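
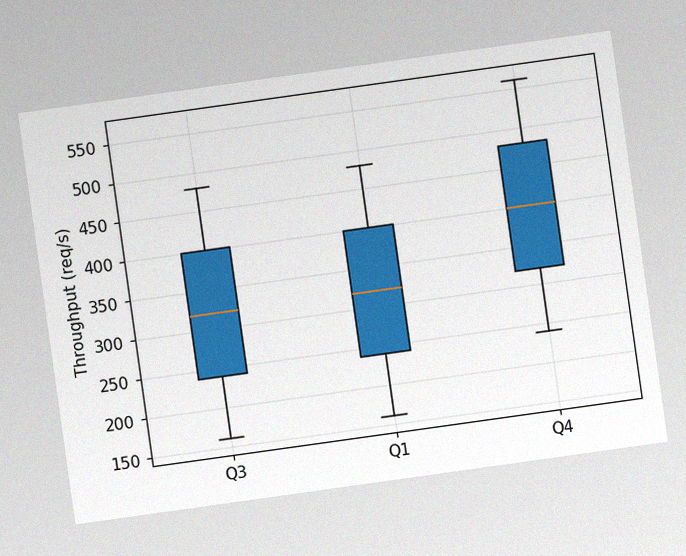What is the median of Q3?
The chart is tilted about 8° counter-clockwise, with some photo noise. The median line in the Q3 box sits at 320req/s.

320req/s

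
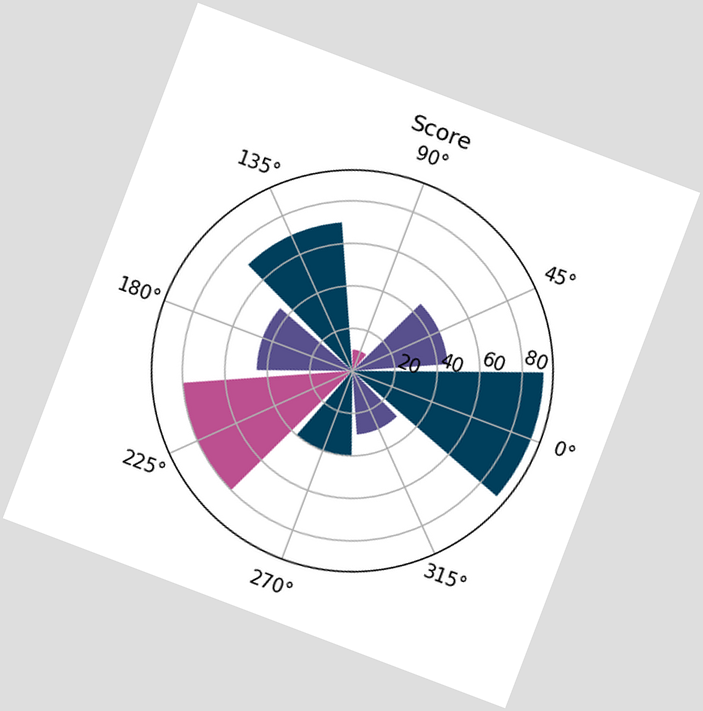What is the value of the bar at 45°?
The chart is tilted about 21° clockwise. The bar at 45° reaches 45 on the radial axis.

45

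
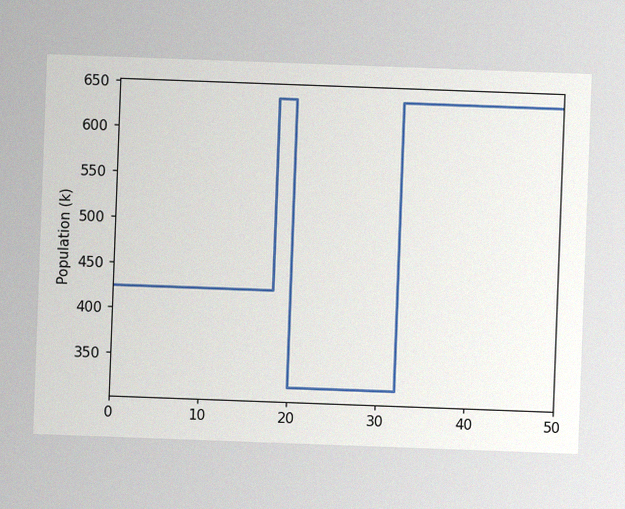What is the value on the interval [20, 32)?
The chart is tilted about 2° clockwise, with some photo noise. On [20, 32) the step sits at 318k.

318k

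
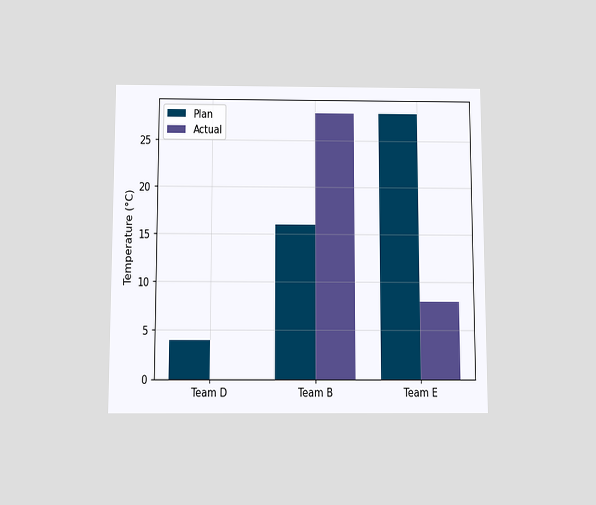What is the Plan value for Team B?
The chart is viewed slightly from below. The Plan bar at Team B reaches 16°C on the y-axis.

16°C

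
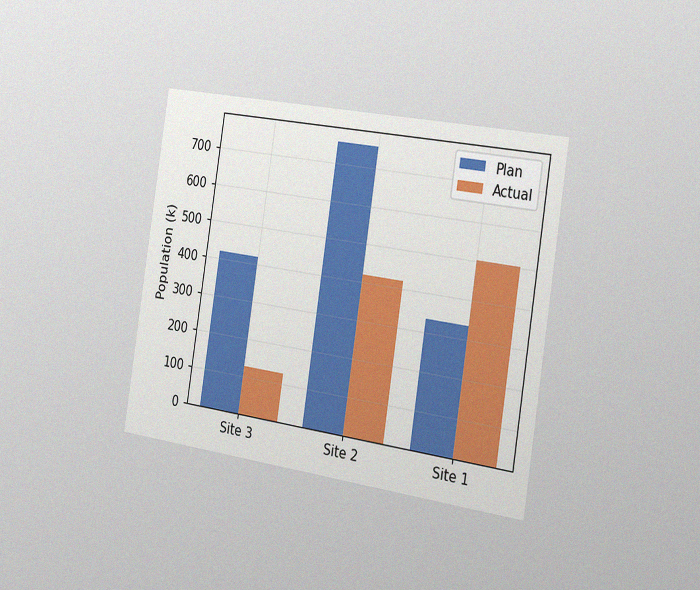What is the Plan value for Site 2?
756k

The chart is tilted about 9° clockwise and viewed slightly from the right, with some photo noise. The Plan bar at Site 2 reaches 756k on the y-axis.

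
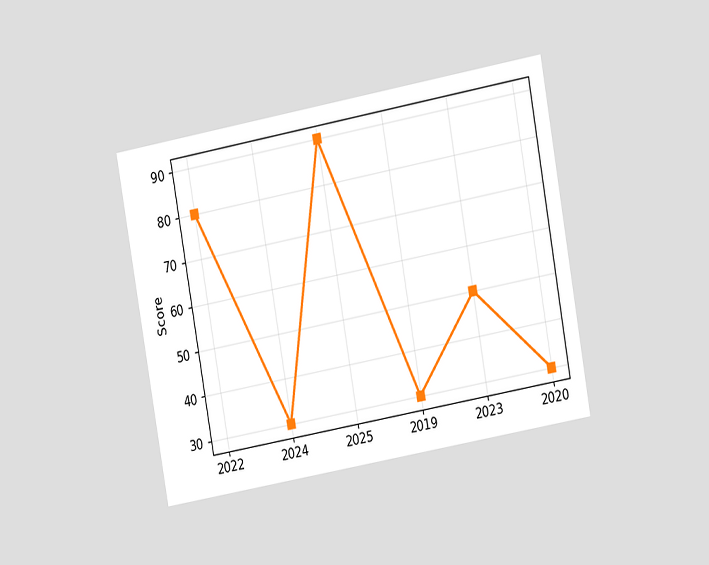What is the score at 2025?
90

The chart is tilted about 10° counter-clockwise and viewed at a slight angle. At 2025, the line is at 90.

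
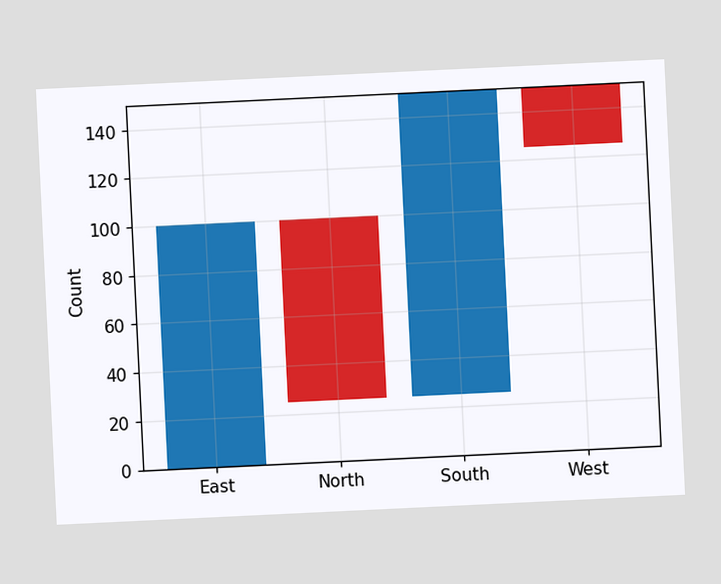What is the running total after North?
25

The chart is tilted about 3° counter-clockwise. After North the running total reaches 25.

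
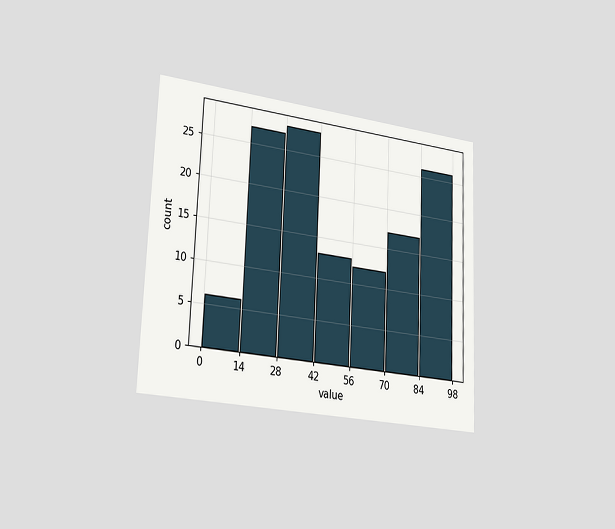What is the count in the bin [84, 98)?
The chart is tilted about 2° clockwise and viewed slightly from the left. The [84, 98) bin has height 26.

26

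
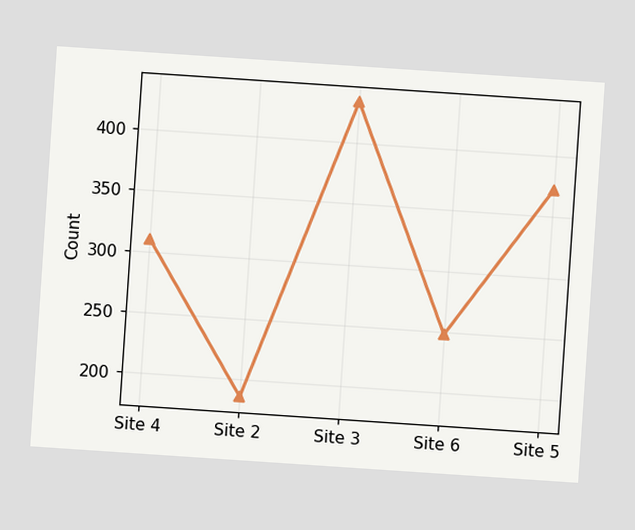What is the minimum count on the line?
186

The chart is tilted about 4° clockwise. The lowest point is at Site 2, and reading across to the y-axis gives 186.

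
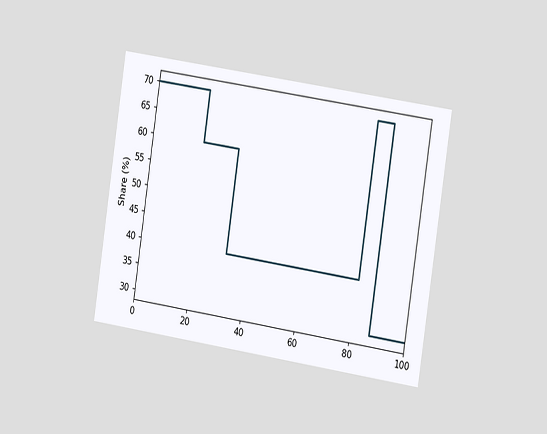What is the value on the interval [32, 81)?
40%

The chart is tilted about 9° clockwise and viewed slightly from the right. On [32, 81) the step sits at 40%.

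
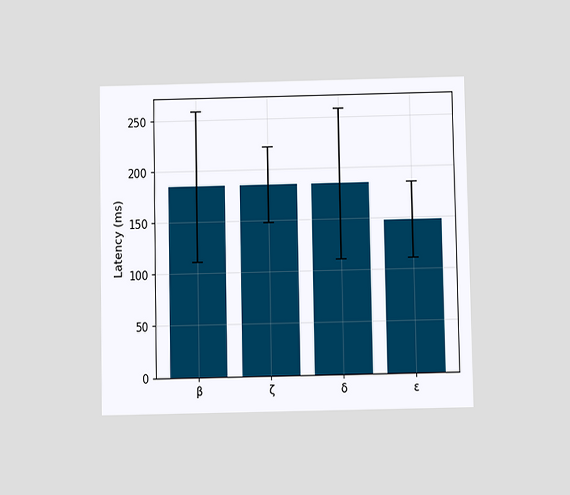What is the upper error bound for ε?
185ms

The chart is viewed slightly from below. The ε bar's upper whisker reaches 185ms.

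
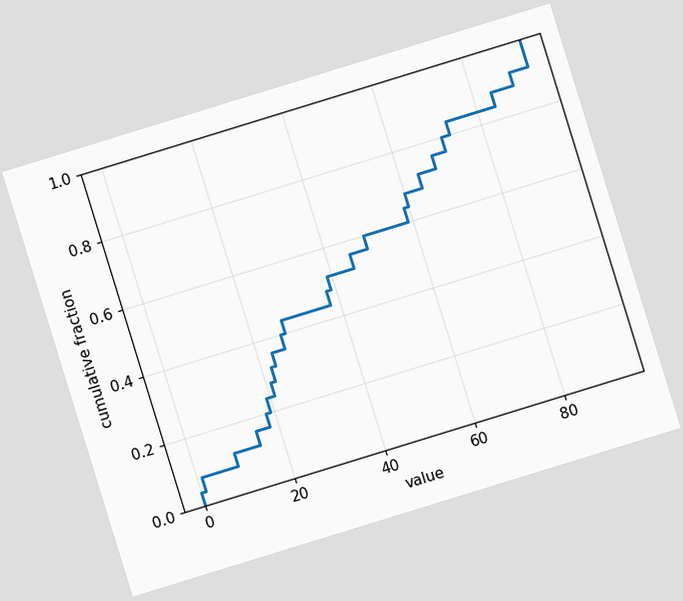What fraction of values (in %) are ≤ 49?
The chart is tilted about 17° counter-clockwise. At x=49 the ECDF step is at 60%.

60%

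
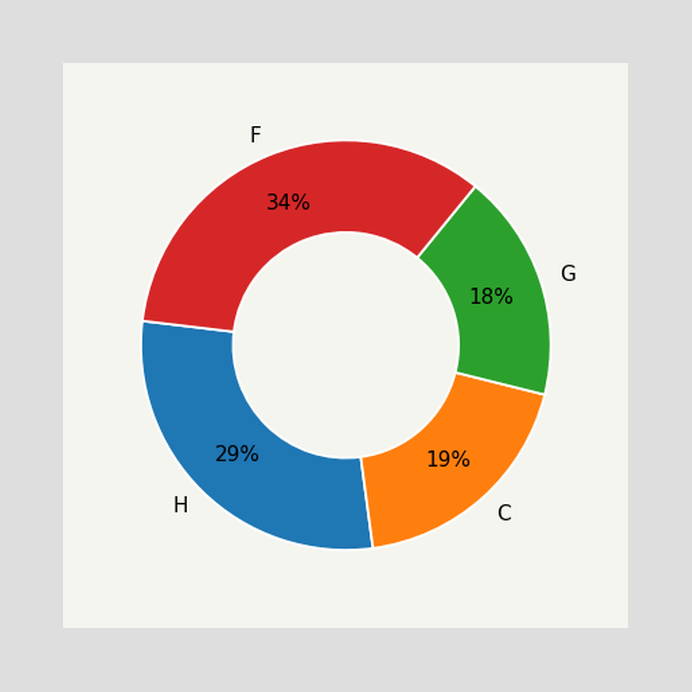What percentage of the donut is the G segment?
18%

The G segment takes up 18% of the ring.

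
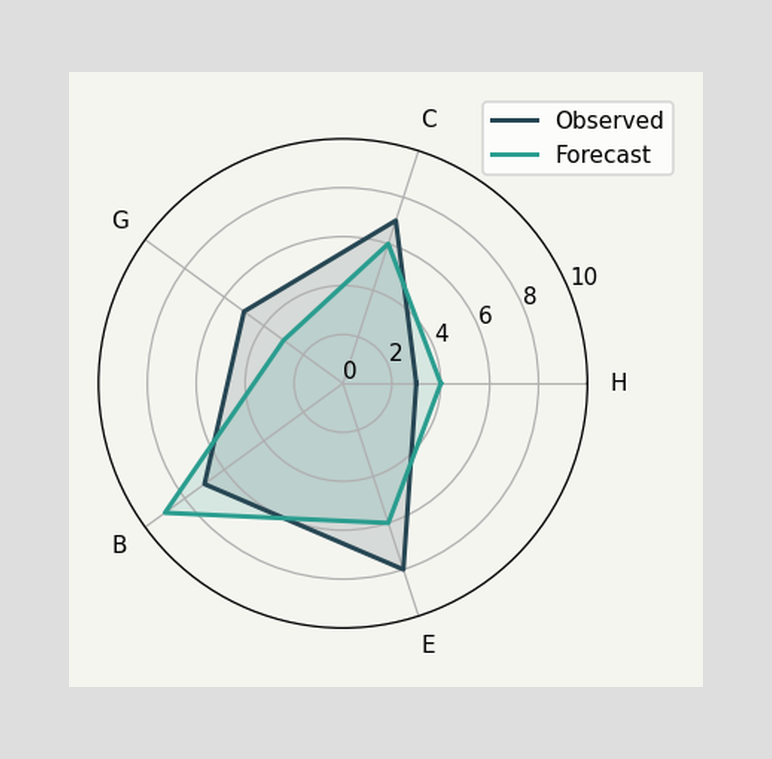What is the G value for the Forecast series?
3

On the G axis, Forecast reaches 3.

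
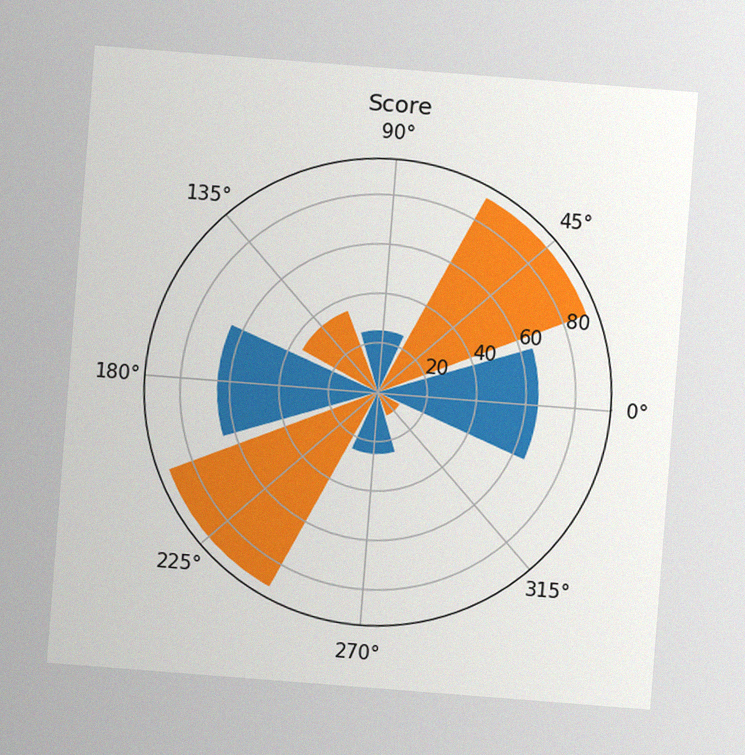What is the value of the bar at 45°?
90

The chart is tilted about 4° clockwise, with some photo noise. The bar at 45° reaches 90 on the radial axis.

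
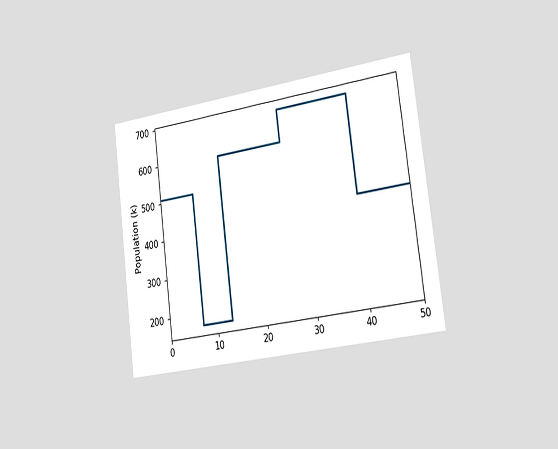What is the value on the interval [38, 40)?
680k

The chart is tilted about 7° counter-clockwise and viewed slightly from the right. On [38, 40) the step sits at 680k.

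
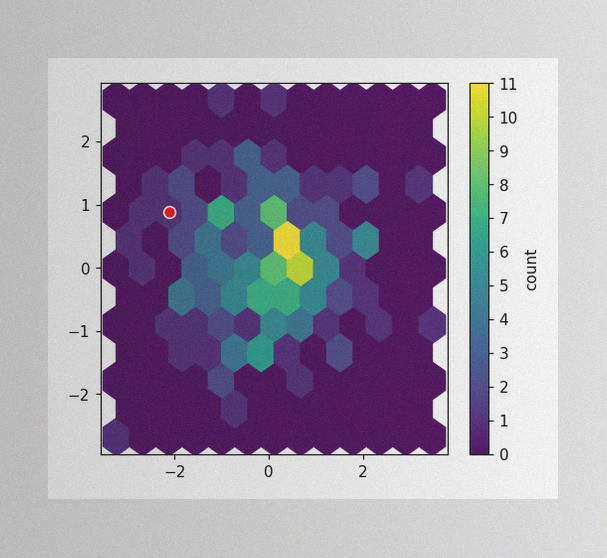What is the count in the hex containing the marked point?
1

The image has some photo noise and uneven lighting. The marked hex reads 1 on the colorbar.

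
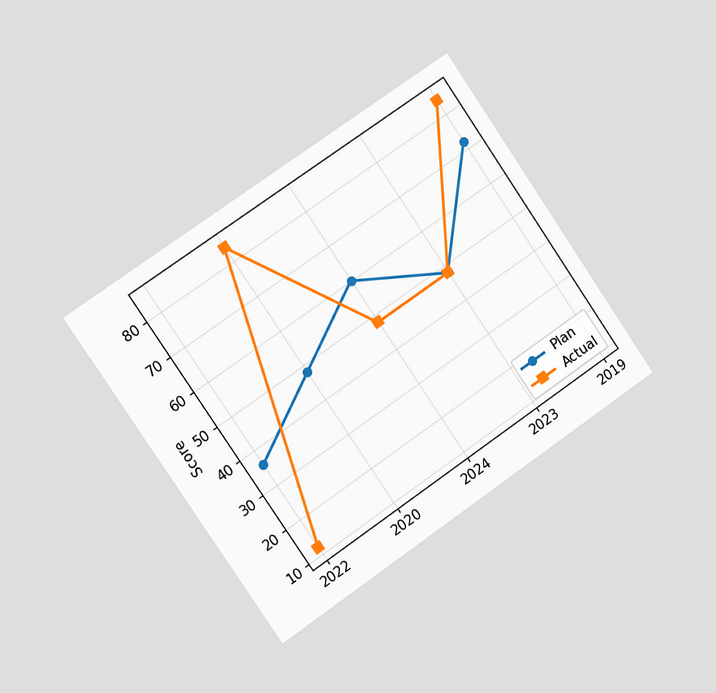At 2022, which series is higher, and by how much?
The chart is tilted about 34° counter-clockwise and viewed slightly from the left. At 2022, Plan sits above the other line by 24.

Plan, by 24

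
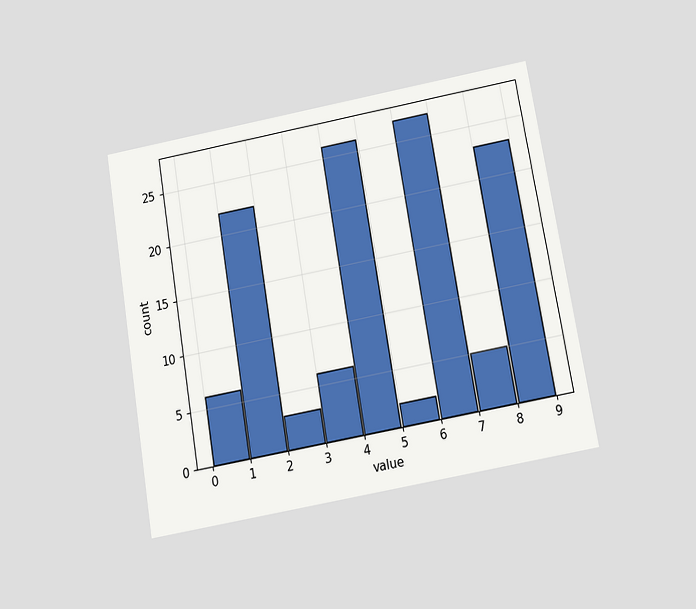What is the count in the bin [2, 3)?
The chart is tilted about 10° counter-clockwise and viewed slightly from below. The [2, 3) bin has height 3.

3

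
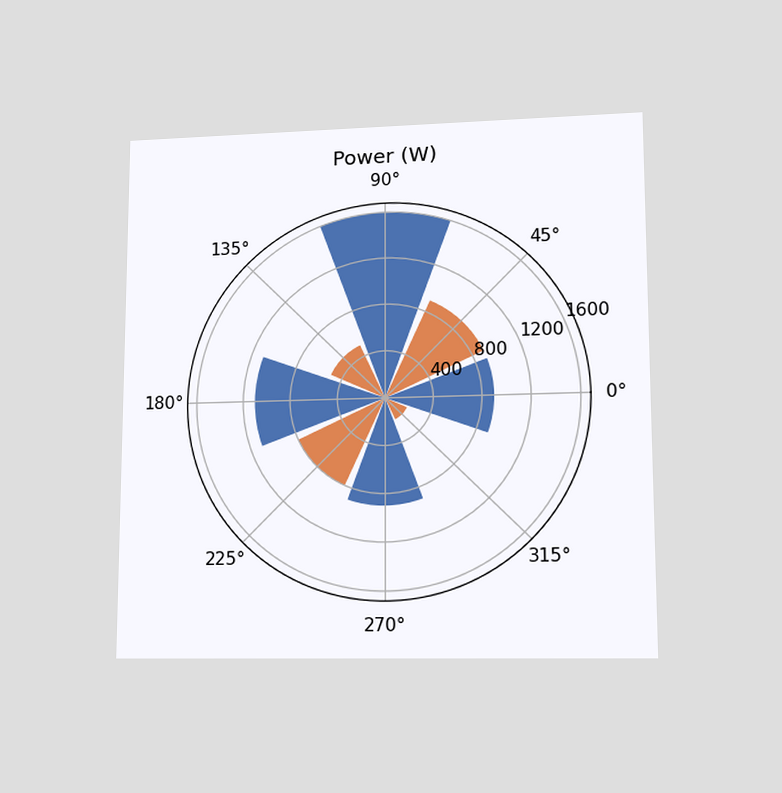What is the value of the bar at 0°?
The chart is viewed at a slight angle. The bar at 0° reaches 900W on the radial axis.

900W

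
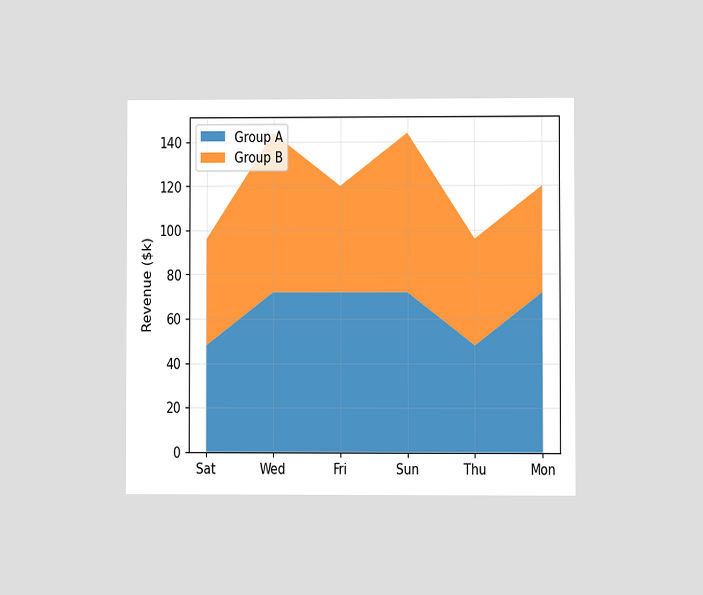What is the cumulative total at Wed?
$144k

The chart is viewed at a slight angle. The stacked total at Wed reaches $144k.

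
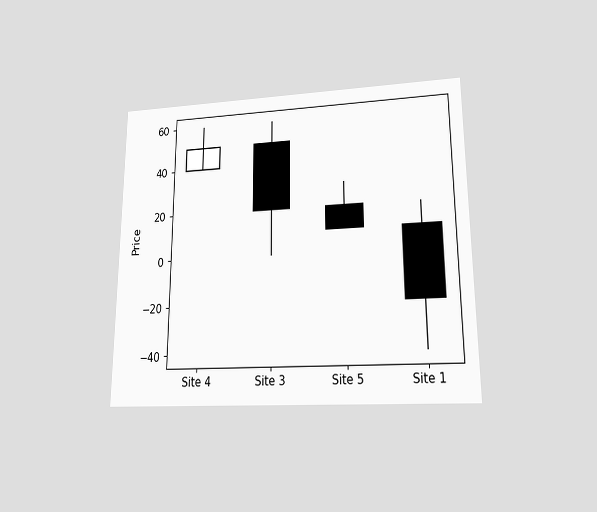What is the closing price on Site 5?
10

The chart is viewed at a slight angle. The Site 5 candle closes at 10.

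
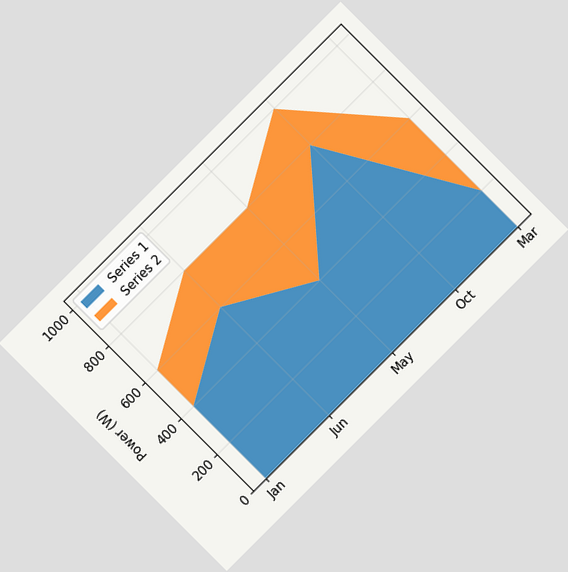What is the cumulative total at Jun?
The chart is tilted about 45° counter-clockwise. The stacked total at Jun reaches 800W.

800W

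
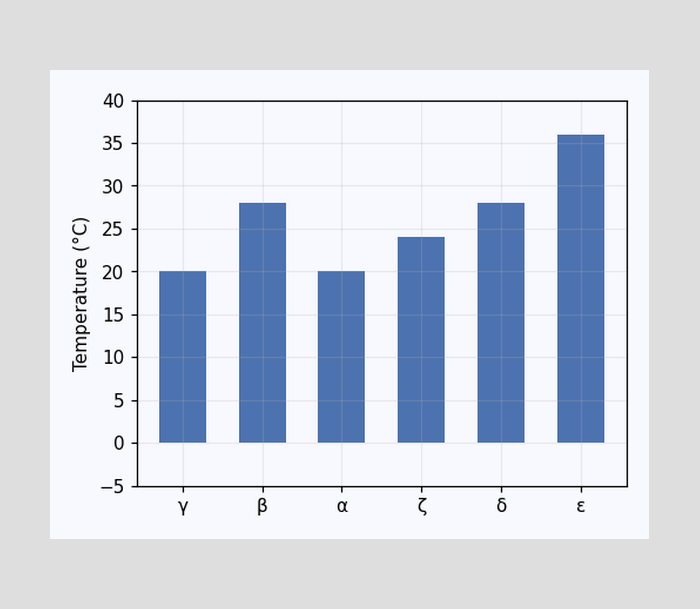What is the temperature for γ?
Reading along the chart's y-axis, the γ bar reaches 20°C.

20°C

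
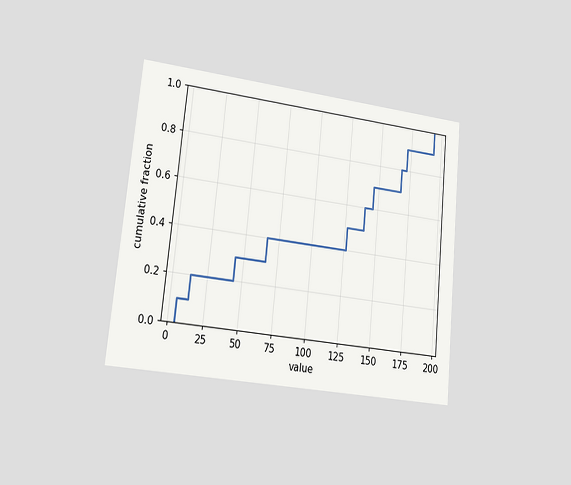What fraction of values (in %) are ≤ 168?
80%

The chart is tilted about 6° clockwise and viewed slightly from the left. At x=168 the ECDF step is at 80%.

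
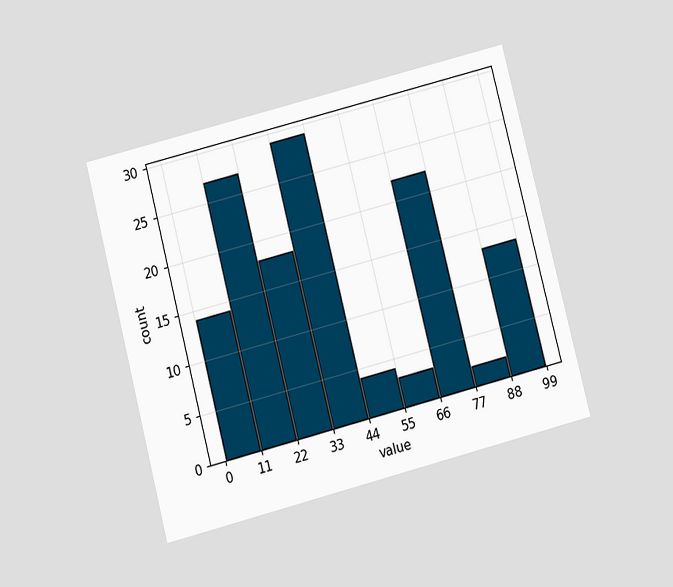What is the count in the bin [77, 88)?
2

The chart is tilted about 14° counter-clockwise and viewed slightly from below. The [77, 88) bin has height 2.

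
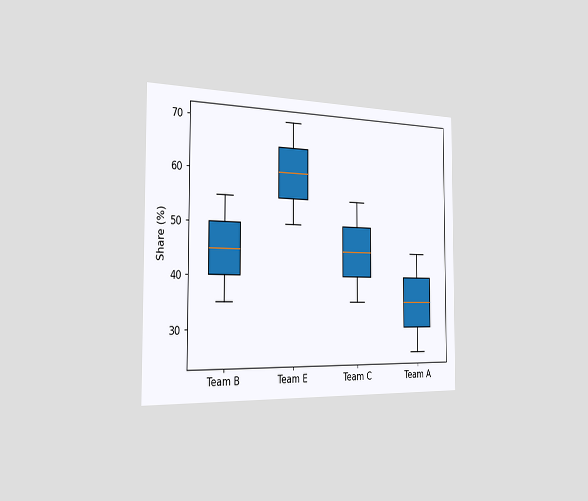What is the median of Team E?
60%

The chart is viewed slightly from the left. The median line in the Team E box sits at 60%.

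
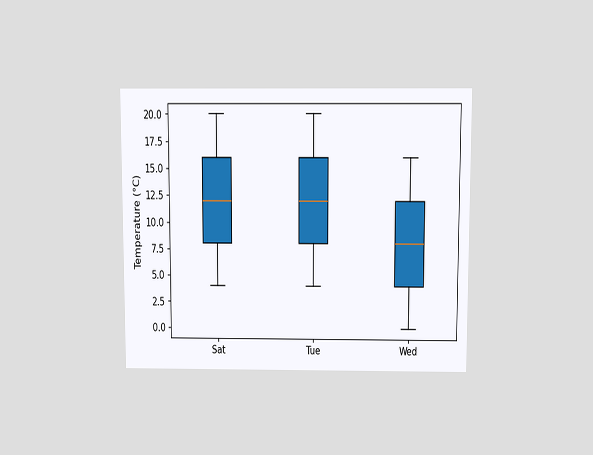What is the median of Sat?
The chart is viewed slightly from above. The median line in the Sat box sits at 12°C.

12°C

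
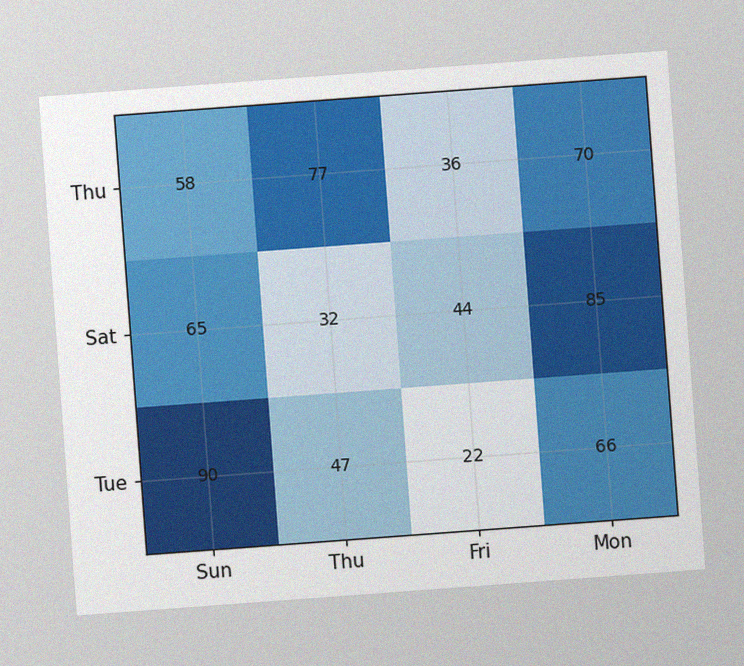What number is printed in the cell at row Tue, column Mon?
66

The chart is tilted about 4° counter-clockwise, with some photo noise. The (Tue, Mon) cell reads 66.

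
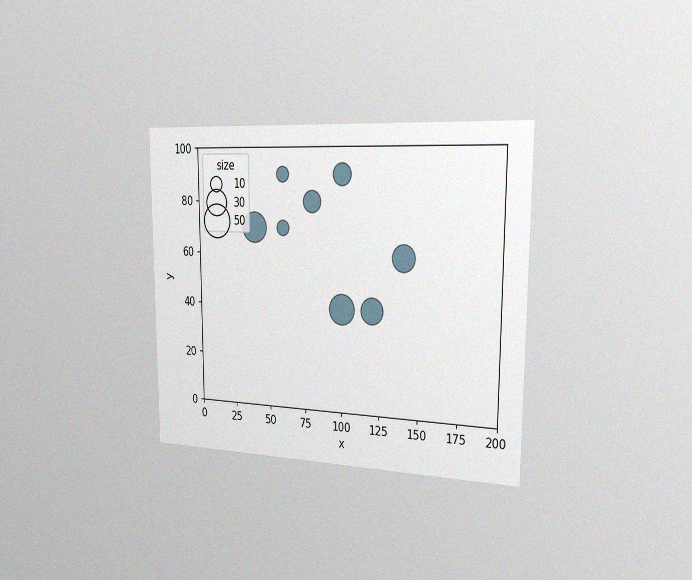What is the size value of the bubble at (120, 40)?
The chart is viewed slightly from the right, with some photo noise. Matching the bubble at (120, 40) against the size legend gives 30.

30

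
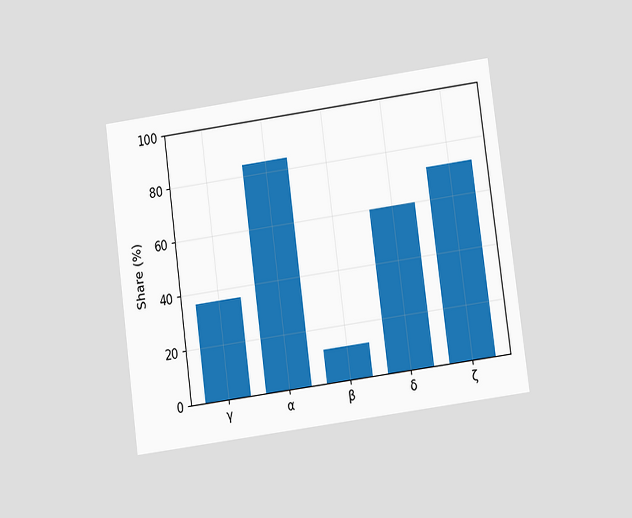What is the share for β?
12%

The chart is tilted about 8° counter-clockwise and viewed at a slight angle. Reading along the chart's y-axis, the β bar reaches 12%.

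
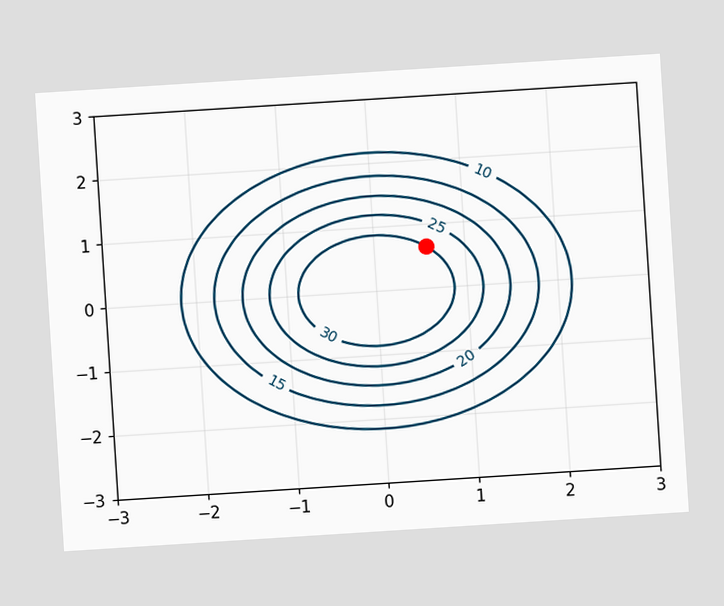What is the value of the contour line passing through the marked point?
The chart is tilted about 4° counter-clockwise. The marked point sits on the contour labelled 30.

30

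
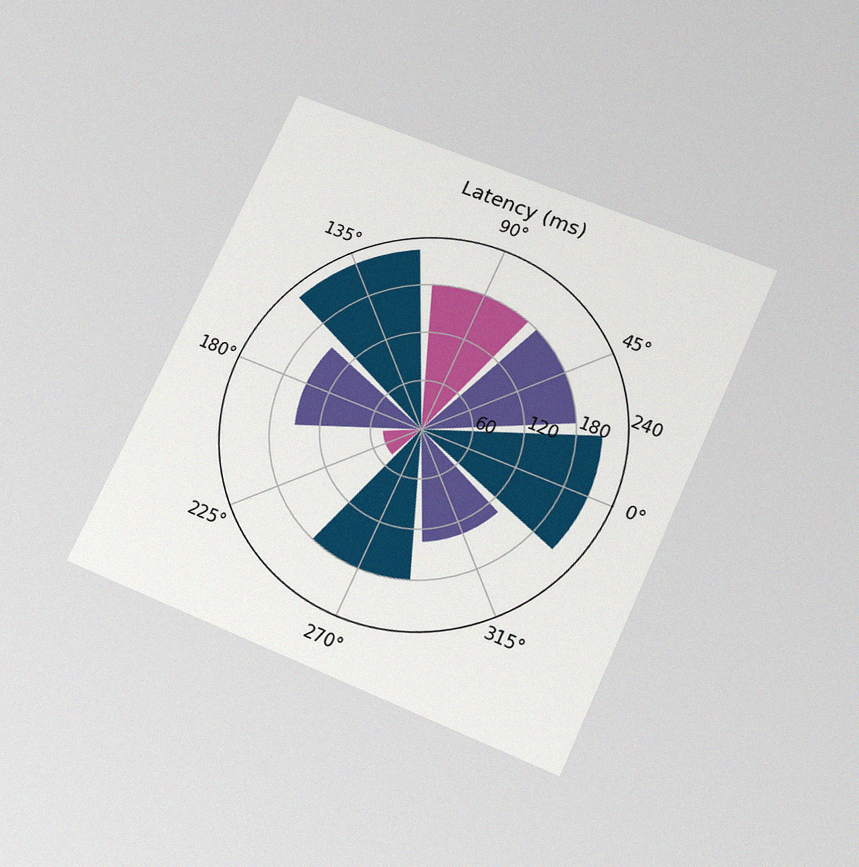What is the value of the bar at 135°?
The chart is tilted about 24° clockwise and viewed slightly from below, with some photo noise. The bar at 135° reaches 225ms on the radial axis.

225ms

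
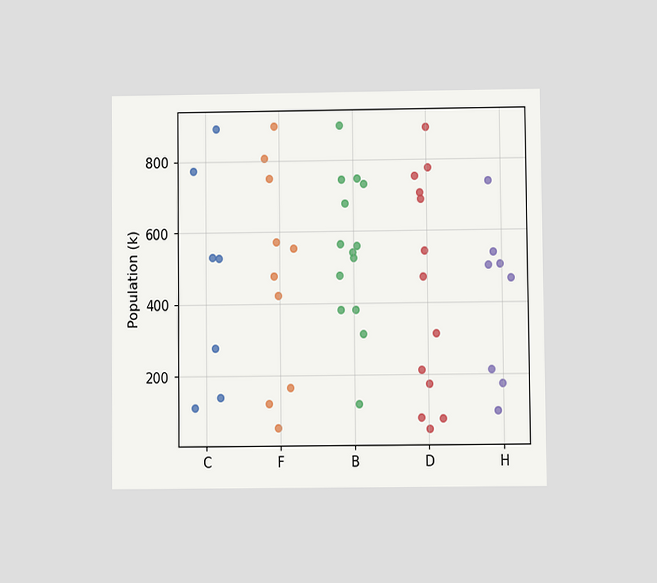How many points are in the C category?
The chart is viewed at a slight angle. Counting the markers in the C column gives 7.

7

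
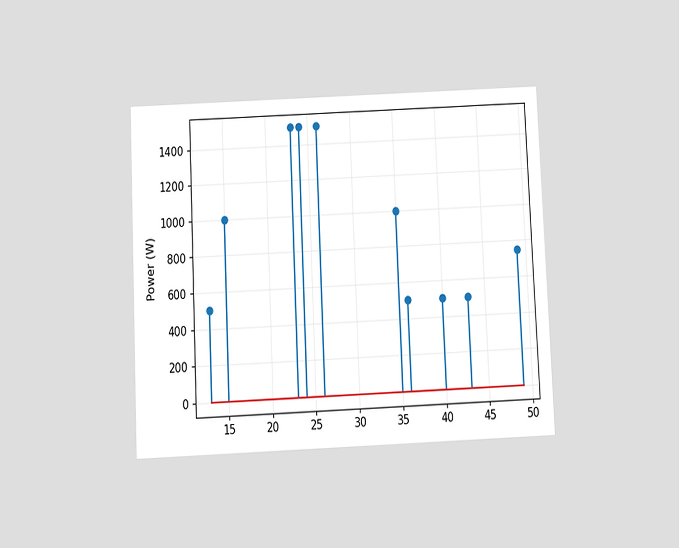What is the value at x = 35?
The chart is tilted about 3° counter-clockwise and viewed at a slight angle. The stem at x=35 reaches 1000W.

1000W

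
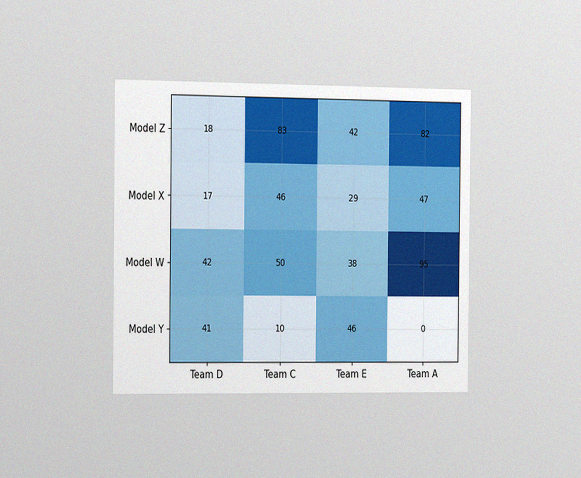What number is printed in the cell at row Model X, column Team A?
The chart is viewed slightly from the left, with some photo noise. The (Model X, Team A) cell reads 47.

47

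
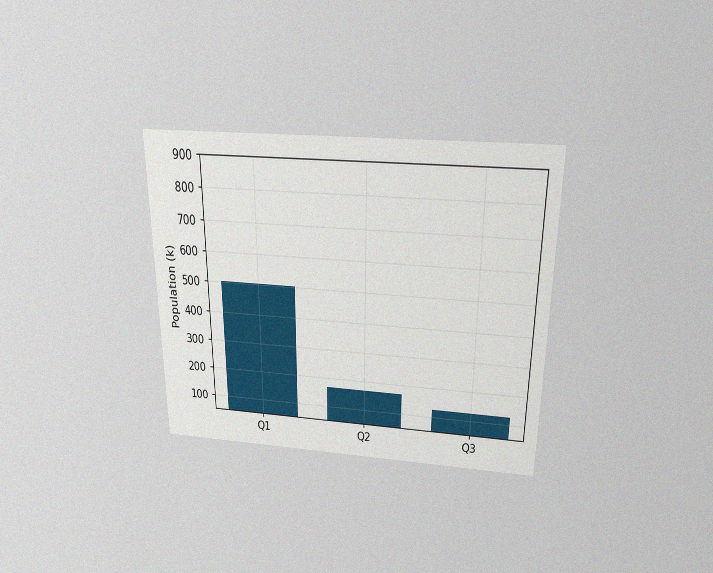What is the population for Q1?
The chart is viewed slightly from above, with some photo noise. Reading along the chart's y-axis, the Q1 bar reaches 504k.

504k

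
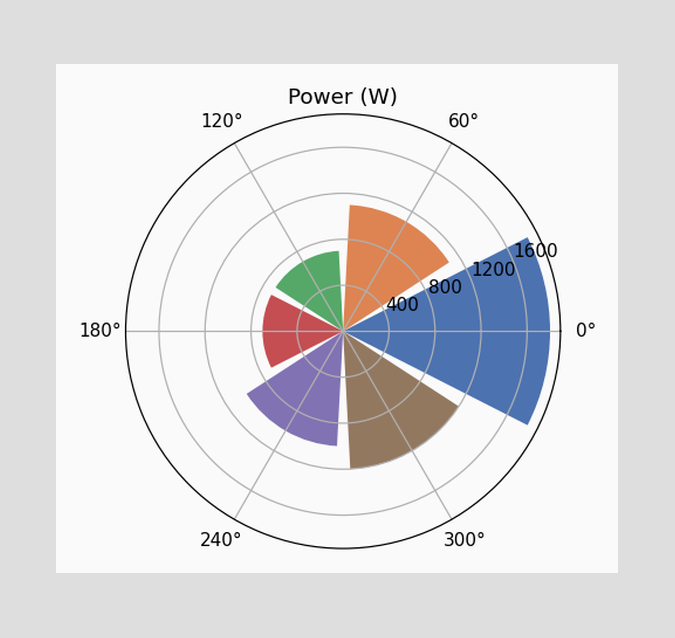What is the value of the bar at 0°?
The bar at 0° reaches 1800W on the radial axis.

1800W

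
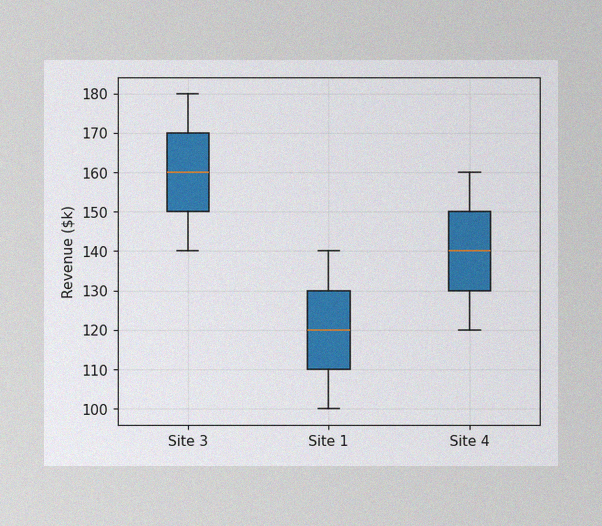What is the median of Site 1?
$120k

The image has some photo noise and uneven lighting. The median line in the Site 1 box sits at $120k.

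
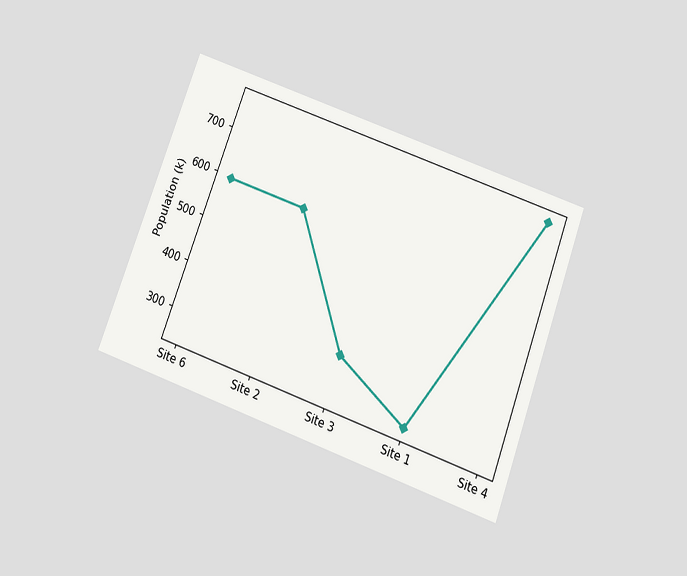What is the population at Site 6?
The chart is tilted about 20° clockwise and viewed slightly from below. At Site 6, the line is at 595k.

595k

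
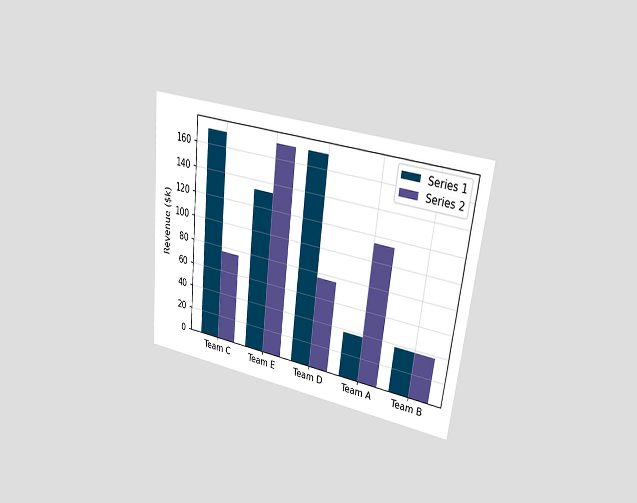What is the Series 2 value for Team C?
The chart is tilted about 6° clockwise and viewed at a slight angle. The Series 2 bar at Team C reaches $76k on the y-axis.

$76k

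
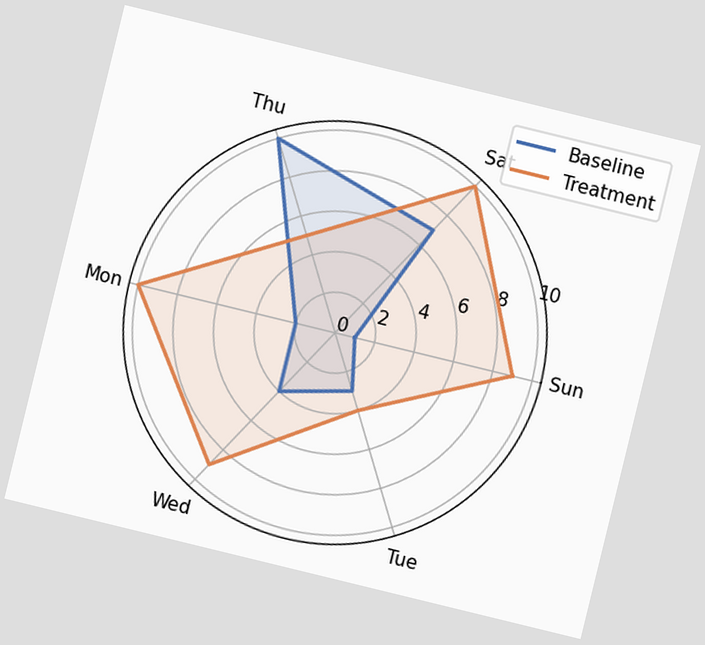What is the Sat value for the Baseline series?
The chart is tilted about 14° clockwise. On the Sat axis, Baseline reaches 7.

7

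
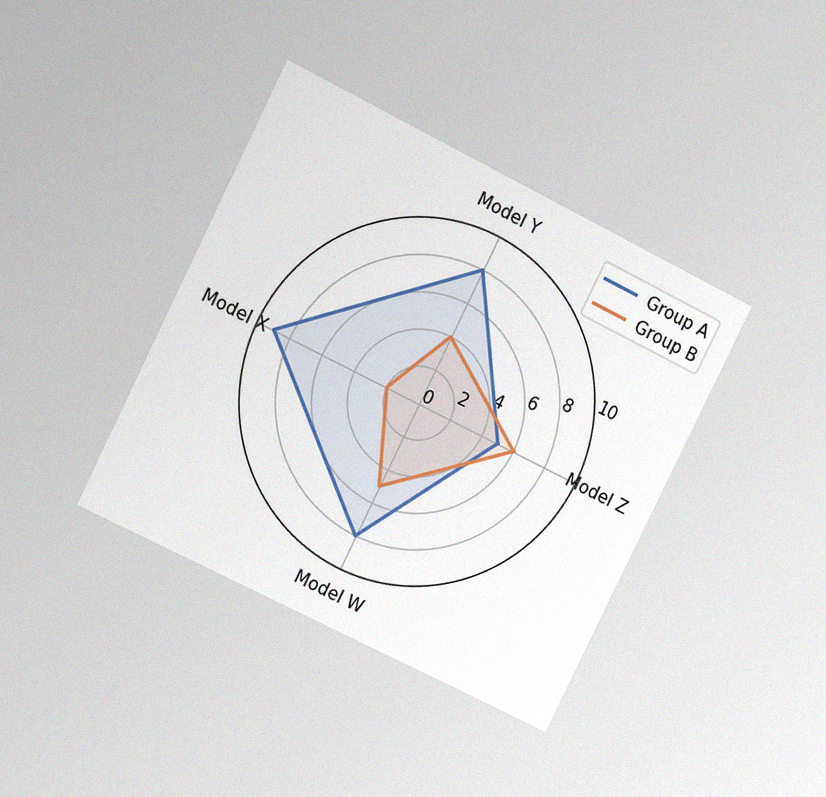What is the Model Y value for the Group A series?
The chart is tilted about 27° clockwise and viewed at a slight angle, with some photo noise. On the Model Y axis, Group A reaches 8.

8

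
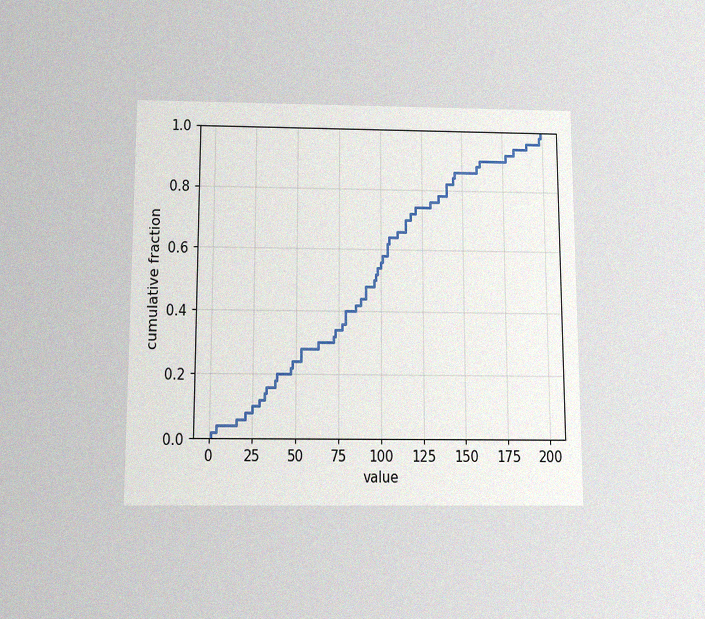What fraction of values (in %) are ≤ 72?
The chart is viewed slightly from below, with some photo noise. At x=72 the ECDF step is at 32%.

32%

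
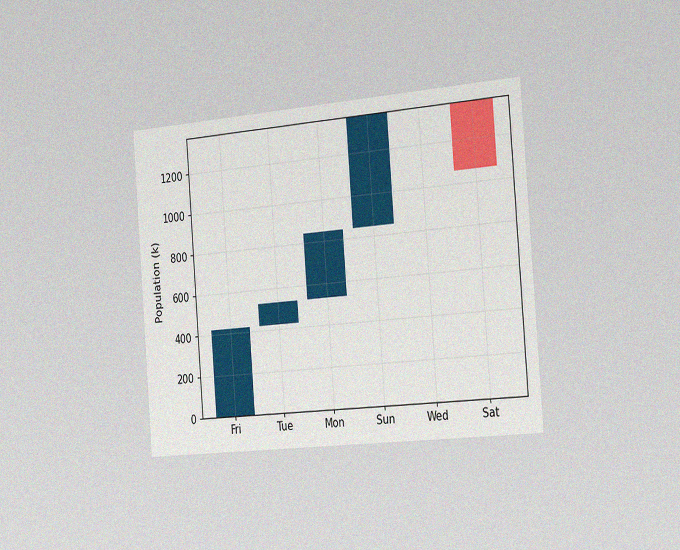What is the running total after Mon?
848k

The chart is tilted about 4° counter-clockwise and viewed slightly from the right, with some photo noise. After Mon the running total reaches 848k.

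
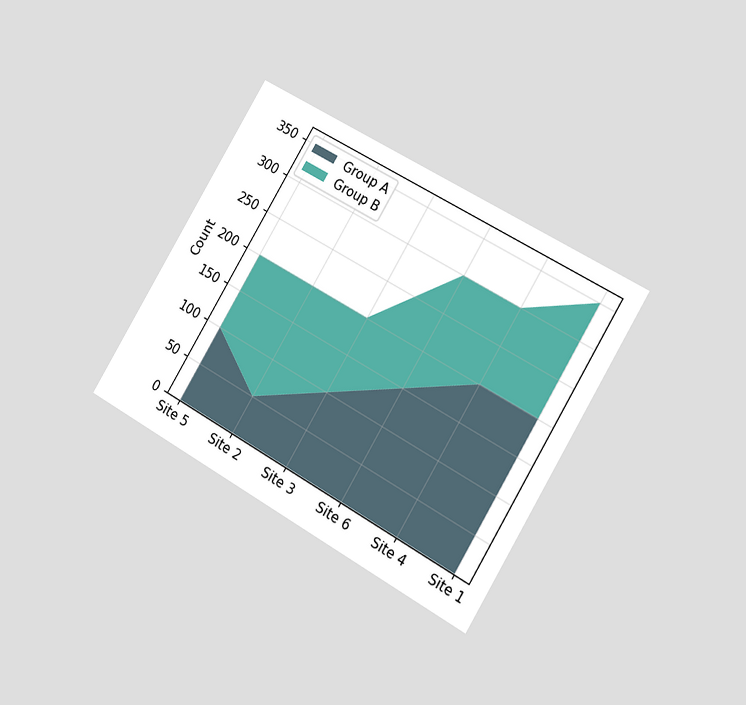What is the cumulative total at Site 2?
The chart is tilted about 31° clockwise and viewed slightly from the right. The stacked total at Site 2 reaches 200.

200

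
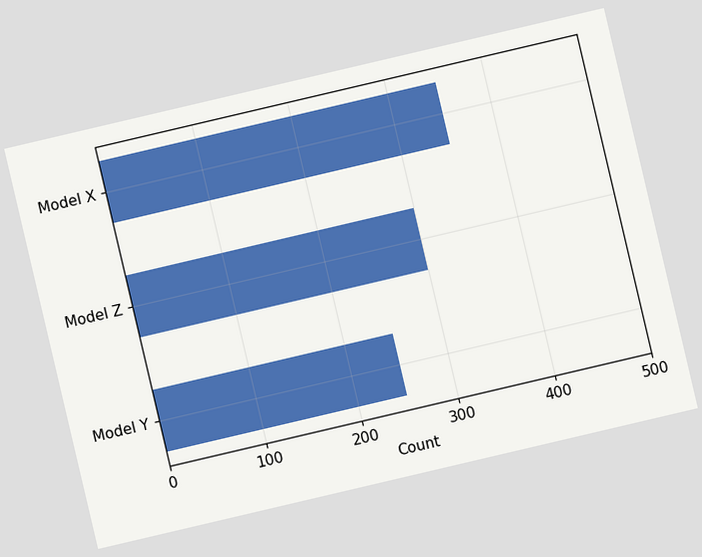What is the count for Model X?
The chart is tilted about 13° counter-clockwise. Reading along the chart's x-axis, the Model X bar reaches 350.

350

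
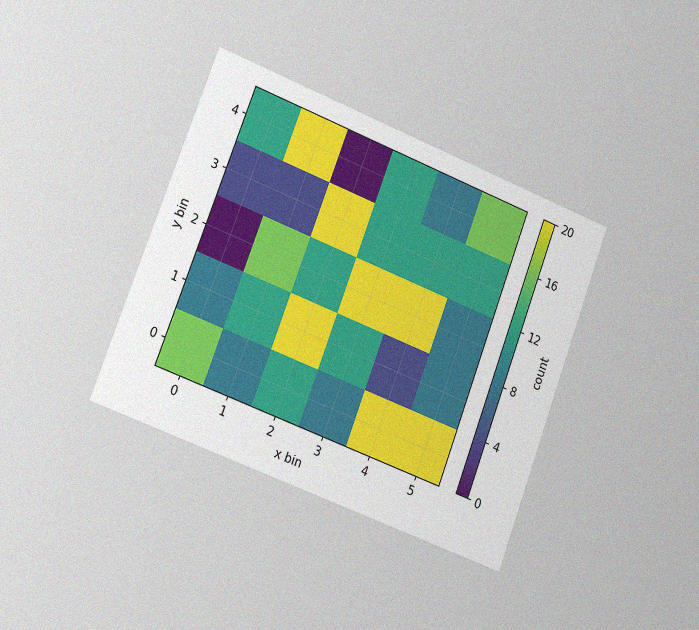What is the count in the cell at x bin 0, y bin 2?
The chart is tilted about 21° clockwise and viewed slightly from the left, with some photo noise. Matching the cell (0, 2) against the colorbar gives 0.

0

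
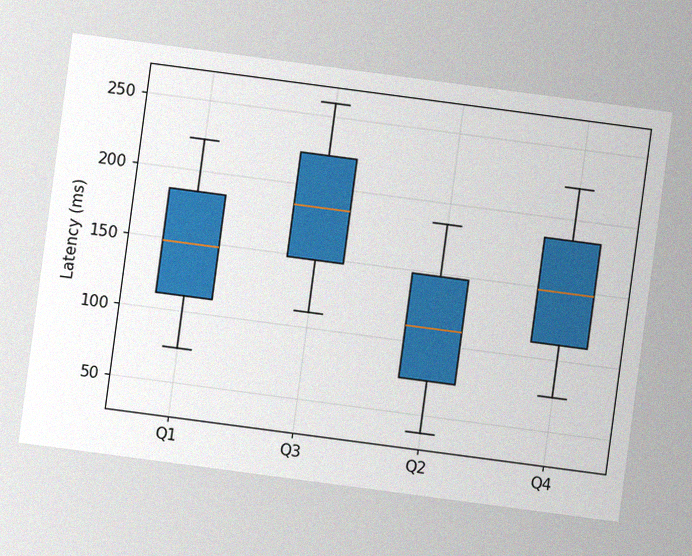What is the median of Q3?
185ms

The chart is tilted about 8° clockwise, with some photo noise. The median line in the Q3 box sits at 185ms.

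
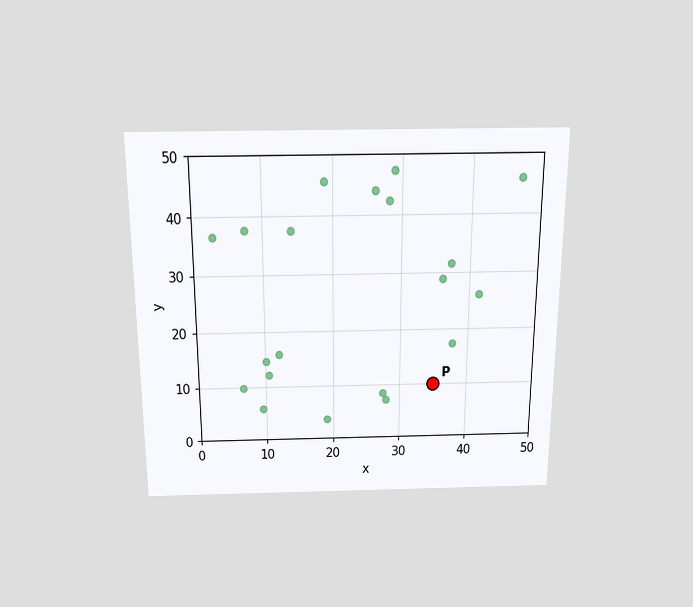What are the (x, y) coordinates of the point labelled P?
(35, 10)

The chart is viewed slightly from above. Following the gridlines from P to each axis, P sits at (35, 10).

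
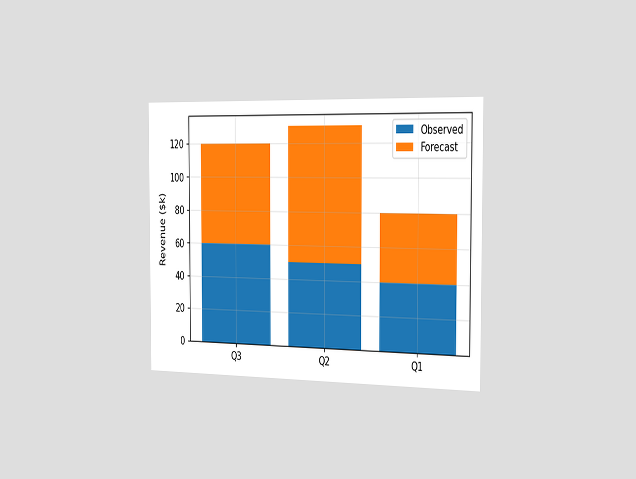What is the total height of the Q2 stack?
$130k

The chart is viewed slightly from the right. The Q2 stack's top reaches $130k on the y-axis.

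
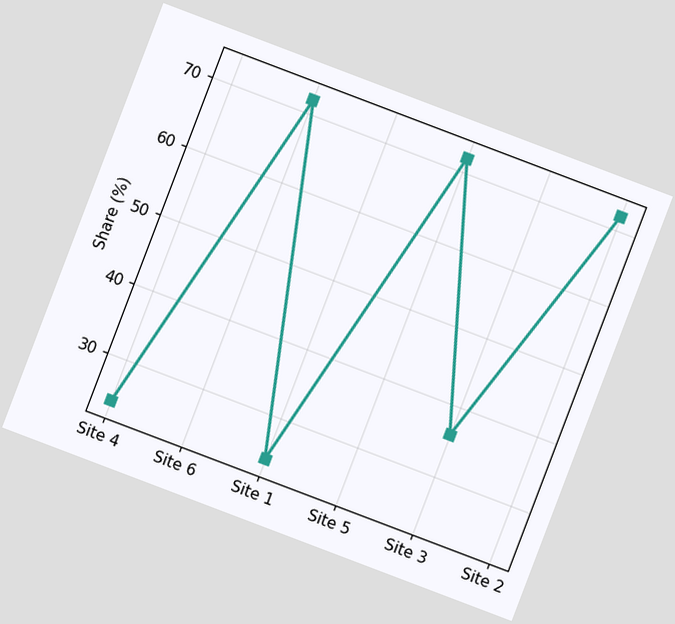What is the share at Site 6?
The chart is tilted about 21° clockwise. At Site 6, the line is at 72%.

72%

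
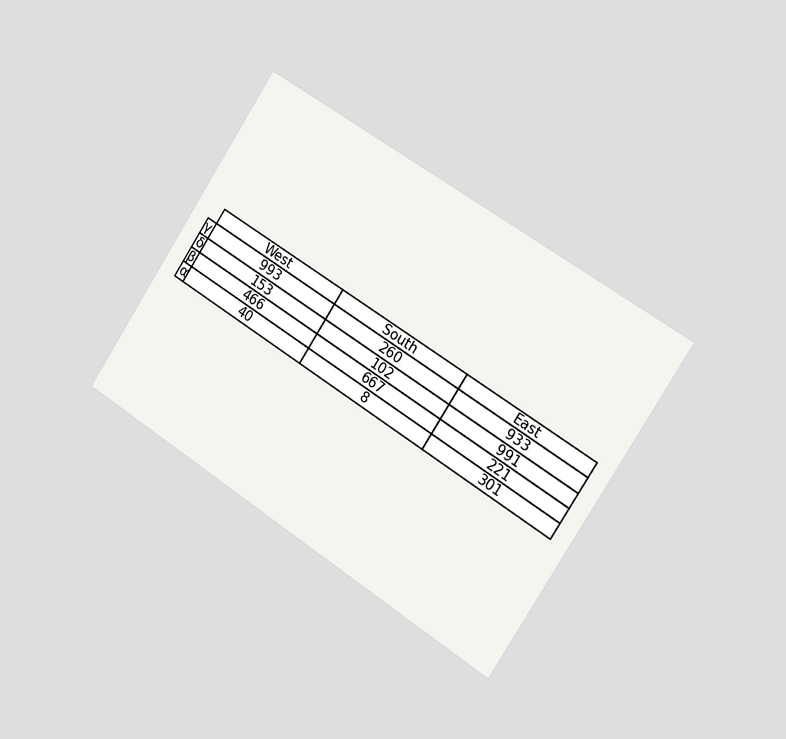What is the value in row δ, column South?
102

The chart is tilted about 33° clockwise and viewed slightly from the right. The (δ, South) cell reads 102.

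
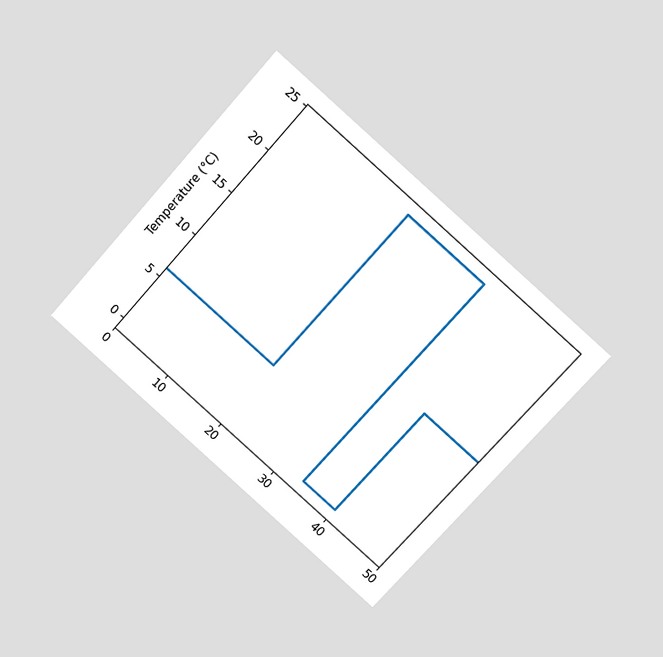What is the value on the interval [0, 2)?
6°C

The chart is tilted about 42° clockwise and viewed slightly from above. On [0, 2) the step sits at 6°C.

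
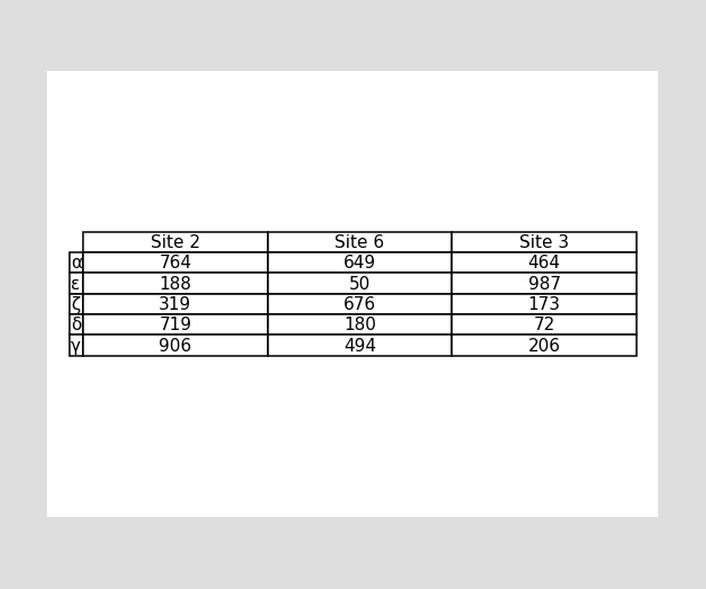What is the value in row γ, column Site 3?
The (γ, Site 3) cell reads 206.

206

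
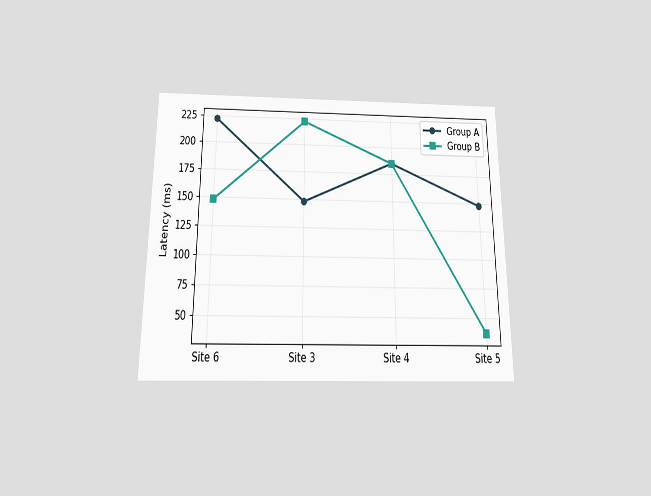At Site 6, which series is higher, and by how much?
Group A, by 74ms

The chart is viewed slightly from below. At Site 6, Group A sits above the other line by 74ms.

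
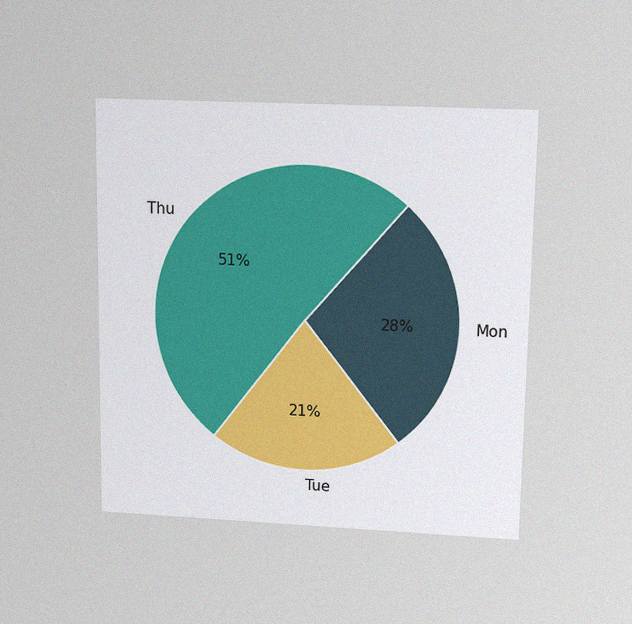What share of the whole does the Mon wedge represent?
The chart is viewed slightly from above, with some photo noise. The Mon slice takes up 28% of the pie.

28%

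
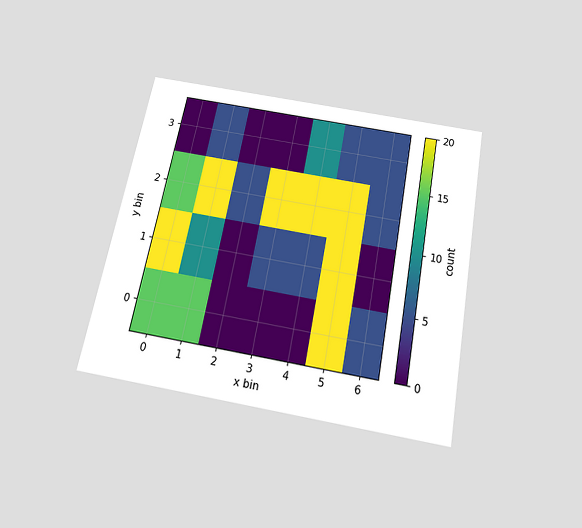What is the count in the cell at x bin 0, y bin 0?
15

The chart is tilted about 11° clockwise and viewed slightly from below. Matching the cell (0, 0) against the colorbar gives 15.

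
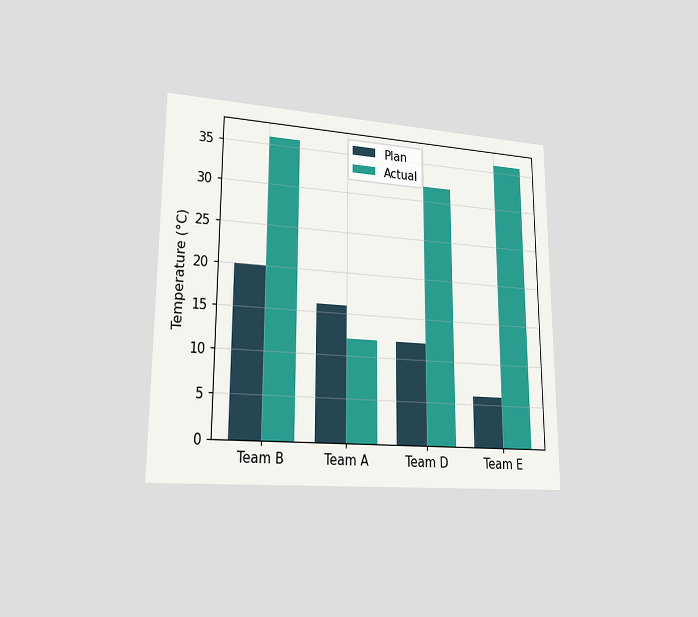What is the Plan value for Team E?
6°C

The chart is viewed slightly from the left. The Plan bar at Team E reaches 6°C on the y-axis.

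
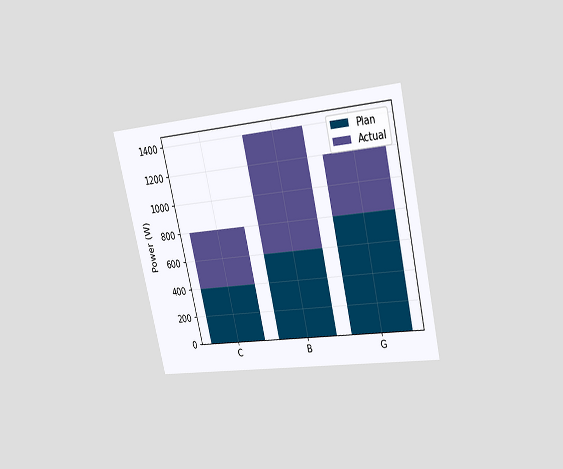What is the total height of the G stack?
The chart is tilted about 13° counter-clockwise and viewed at a slight angle. The G stack's top reaches 1200W on the y-axis.

1200W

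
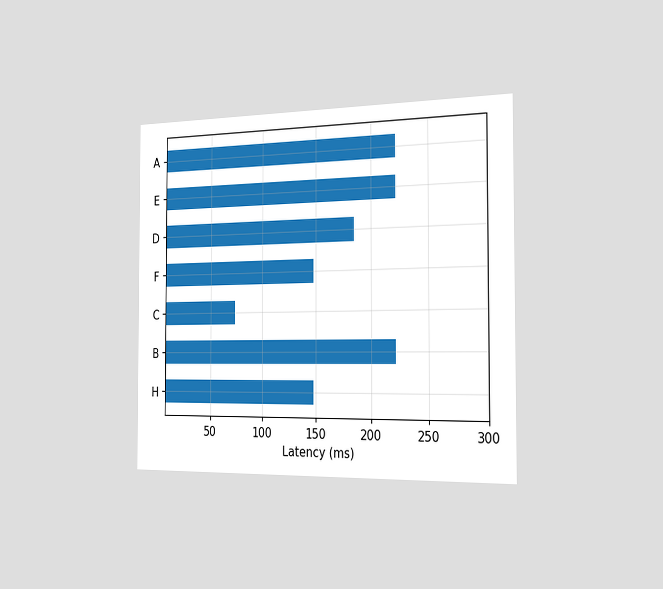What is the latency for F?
148ms

The chart is viewed slightly from the right. Reading along the chart's x-axis, the F bar reaches 148ms.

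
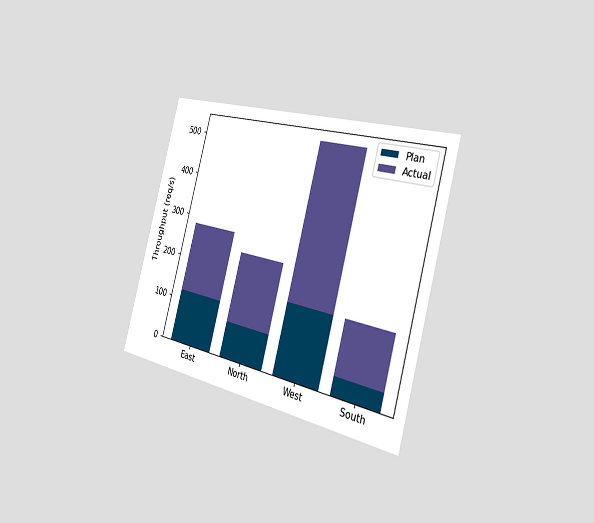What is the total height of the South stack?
160req/s

The chart is tilted about 15° clockwise and viewed slightly from the right. The South stack's top reaches 160req/s on the y-axis.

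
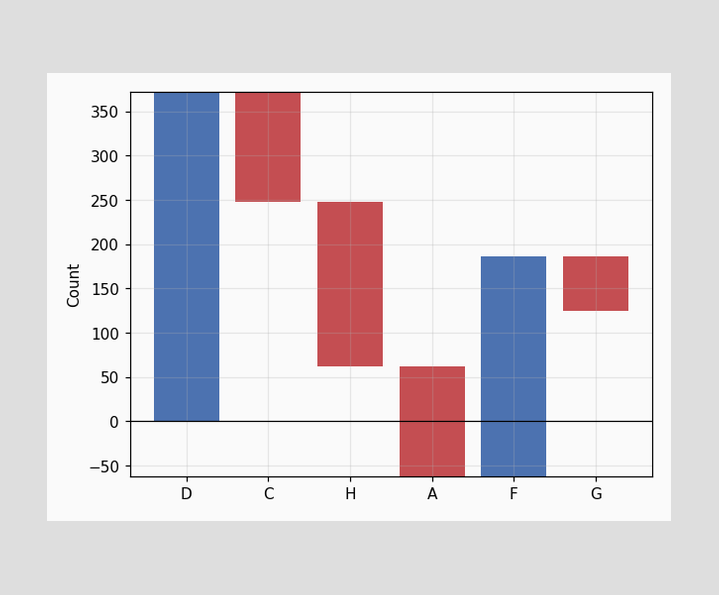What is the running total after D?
After D the running total reaches 372.

372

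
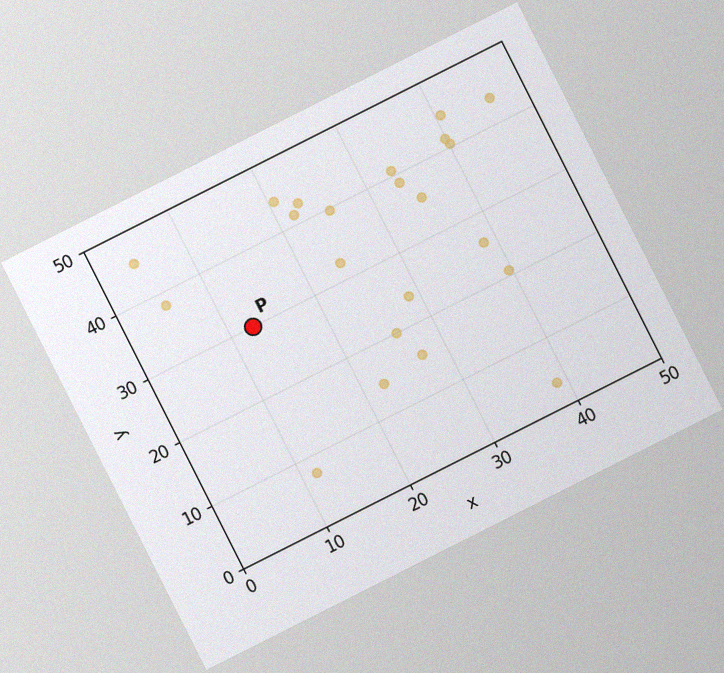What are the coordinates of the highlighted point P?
The chart is tilted about 27° counter-clockwise, with some photo noise. Following the gridlines from P to each axis, P sits at (12.5, 30).

(12.5, 30)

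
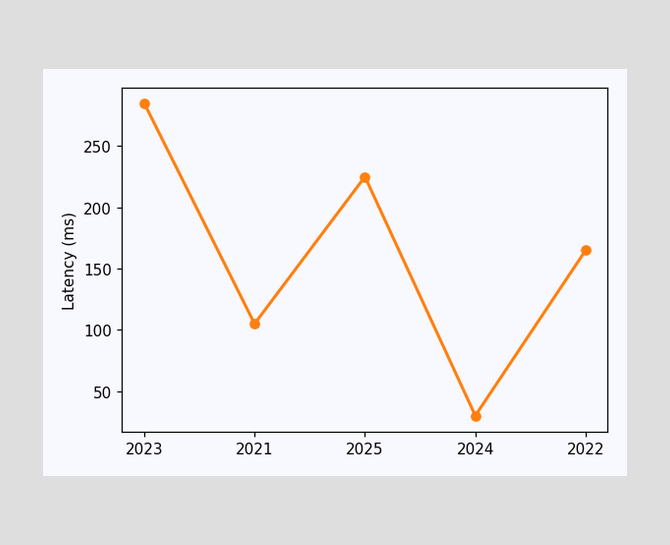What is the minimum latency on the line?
The lowest point is at 2024, and reading across to the y-axis gives 30ms.

30ms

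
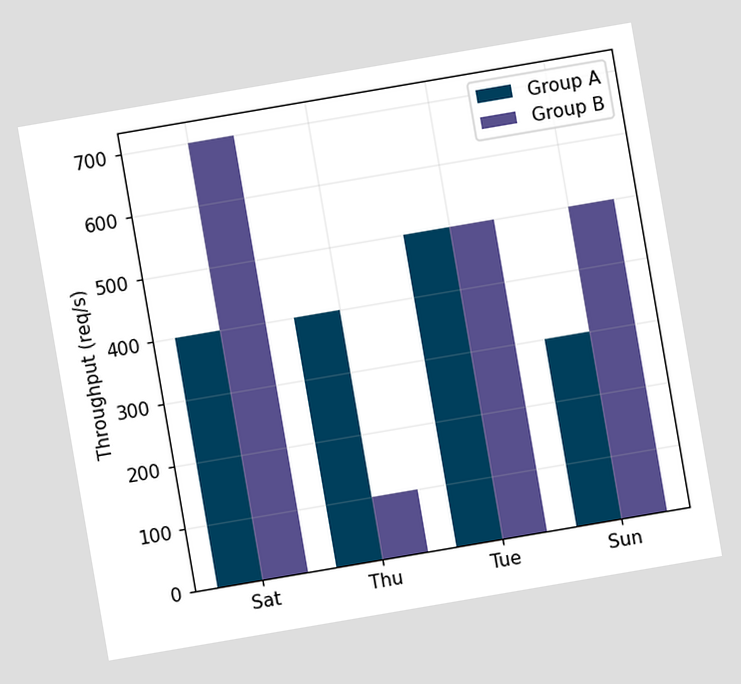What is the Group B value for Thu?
The chart is tilted about 10° counter-clockwise. The Group B bar at Thu reaches 100req/s on the y-axis.

100req/s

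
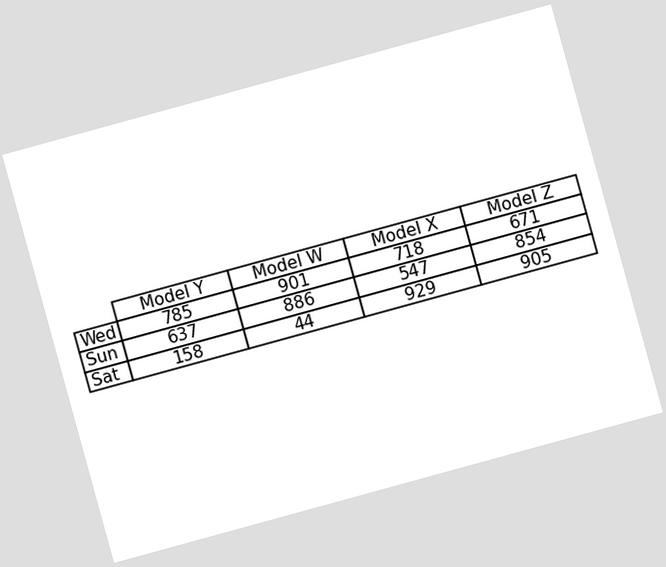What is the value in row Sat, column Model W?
44

The chart is tilted about 15° counter-clockwise. The (Sat, Model W) cell reads 44.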